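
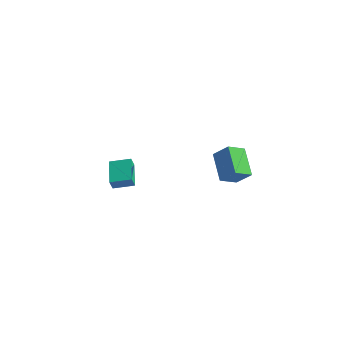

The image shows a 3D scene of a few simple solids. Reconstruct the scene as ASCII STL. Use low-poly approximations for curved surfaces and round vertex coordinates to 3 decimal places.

solid 
facet normal -0.729 -0.136 -0.671
outer loop
vertex 3.667 2.095 1.009
vertex 2.285 2.99 2.328
vertex 3.923 3.24 0.499
endloop
endfacet
facet normal 0.655 -0.425 -0.624
outer loop
vertex 4.935 3.43 1.432
vertex 3.667 2.095 1.009
vertex 3.923 3.24 0.499
endloop
endfacet
facet normal -0.729 -0.137 -0.671
outer loop
vertex 3.923 3.24 0.499
vertex 2.285 2.99 2.328
vertex 2.54 4.136 1.818
endloop
endfacet
facet normal 0.200 0.895 -0.399
outer loop
vertex 2.54 4.136 1.818
vertex 4.935 3.43 1.432
vertex 3.923 3.24 0.499
endloop
endfacet
facet normal -0.199 -0.895 0.399
outer loop
vertex 3.667 2.095 1.009
vertex 3.297 3.18 3.261
vertex 2.285 2.99 2.328
endloop
endfacet
facet normal 0.655 -0.424 -0.625
outer loop
vertex 4.68 2.284 1.942
vertex 3.667 2.095 1.009
vertex 4.935 3.43 1.432
endloop
endfacet
facet normal -0.200 -0.895 0.398
outer loop
vertex 4.68 2.284 1.942
vertex 3.297 3.18 3.261
vertex 3.667 2.095 1.009
endloop
endfacet
facet normal -0.656 0.424 0.625
outer loop
vertex 2.285 2.99 2.328
vertex 3.297 3.18 3.261
vertex 2.54 4.136 1.818
endloop
endfacet
facet normal 0.200 0.895 -0.398
outer loop
vertex 3.553 4.325 2.751
vertex 4.935 3.43 1.432
vertex 2.54 4.136 1.818
endloop
endfacet
facet normal -0.655 0.425 0.625
outer loop
vertex 2.54 4.136 1.818
vertex 3.297 3.18 3.261
vertex 3.553 4.325 2.751
endloop
endfacet
facet normal 0.729 0.136 0.671
outer loop
vertex 3.553 4.325 2.751
vertex 4.68 2.284 1.942
vertex 4.935 3.43 1.432
endloop
endfacet
facet normal 0.729 0.136 0.671
outer loop
vertex 3.297 3.18 3.261
vertex 4.68 2.284 1.942
vertex 3.553 4.325 2.751
endloop
endfacet
facet normal -0.654 0.620 0.433
outer loop
vertex -4.85 1.445 -0.343
vertex -3.831 2.314 -0.05
vertex -4.963 1.815 -1.043
endloop
endfacet
facet normal -0.744 -0.633 -0.215
outer loop
vertex -3.689 0.606 -1.89
vertex -4.85 1.445 -0.343
vertex -4.963 1.815 -1.043
endloop
endfacet
facet normal -0.654 0.620 0.434
outer loop
vertex -4.963 1.815 -1.043
vertex -3.831 2.314 -0.05
vertex -3.945 2.684 -0.75
endloop
endfacet
facet normal -0.143 0.462 -0.875
outer loop
vertex -3.945 2.684 -0.75
vertex -3.689 0.606 -1.89
vertex -4.963 1.815 -1.043
endloop
endfacet
facet normal 0.143 -0.463 0.875
outer loop
vertex -4.85 1.445 -0.343
vertex -2.557 1.105 -0.897
vertex -3.831 2.314 -0.05
endloop
endfacet
facet normal -0.743 -0.634 -0.214
outer loop
vertex -3.575 0.236 -1.19
vertex -4.85 1.445 -0.343
vertex -3.689 0.606 -1.89
endloop
endfacet
facet normal 0.143 -0.462 0.875
outer loop
vertex -3.575 0.236 -1.19
vertex -2.557 1.105 -0.897
vertex -4.85 1.445 -0.343
endloop
endfacet
facet normal 0.743 0.634 0.214
outer loop
vertex -3.831 2.314 -0.05
vertex -2.557 1.105 -0.897
vertex -3.945 2.684 -0.75
endloop
endfacet
facet normal -0.143 0.462 -0.875
outer loop
vertex -2.67 1.475 -1.597
vertex -3.689 0.606 -1.89
vertex -3.945 2.684 -0.75
endloop
endfacet
facet normal 0.743 0.633 0.215
outer loop
vertex -3.945 2.684 -0.75
vertex -2.557 1.105 -0.897
vertex -2.67 1.475 -1.597
endloop
endfacet
facet normal 0.654 -0.620 -0.434
outer loop
vertex -2.67 1.475 -1.597
vertex -3.575 0.236 -1.19
vertex -3.689 0.606 -1.89
endloop
endfacet
facet normal 0.654 -0.620 -0.433
outer loop
vertex -2.557 1.105 -0.897
vertex -3.575 0.236 -1.19
vertex -2.67 1.475 -1.597
endloop
endfacet

endsolid


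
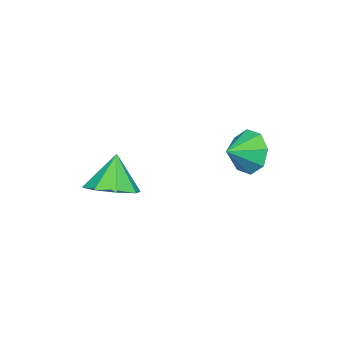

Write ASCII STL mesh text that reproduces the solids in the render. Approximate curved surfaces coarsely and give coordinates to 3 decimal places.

solid 
facet normal -0.801 0.505 -0.321
outer loop
vertex -2.287 0.579 -1.949
vertex -2.783 0.31 -1.135
vertex -2.203 1.074 -1.381
endloop
endfacet
facet normal 0.972 0.087 -0.220
outer loop
vertex -2.287 0.579 -1.949
vertex -2.203 1.074 -1.381
vertex -1.957 -0.21 -0.805
endloop
endfacet
facet normal -0.801 0.505 -0.320
outer loop
vertex -2.203 1.074 -1.381
vertex -2.783 0.31 -1.135
vertex -2.458 1.121 -0.669
endloop
endfacet
facet normal 0.902 0.309 0.303
outer loop
vertex -2.203 1.074 -1.381
vertex -2.458 1.121 -0.669
vertex -1.957 -0.21 -0.805
endloop
endfacet
facet normal -0.802 0.505 -0.320
outer loop
vertex -2.458 1.121 -0.669
vertex -2.783 0.31 -1.135
vertex -2.903 0.693 -0.23
endloop
endfacet
facet normal 0.616 0.153 0.773
outer loop
vertex -2.458 1.121 -0.669
vertex -2.903 0.693 -0.23
vertex -1.957 -0.21 -0.805
endloop
endfacet
facet normal -0.801 0.506 -0.320
outer loop
vertex -2.903 0.693 -0.23
vertex -2.783 0.31 -1.135
vertex -3.278 0.041 -0.321
endloop
endfacet
facet normal 0.280 -0.289 0.915
outer loop
vertex -2.903 0.693 -0.23
vertex -3.278 0.041 -0.321
vertex -1.957 -0.21 -0.805
endloop
endfacet
facet normal -0.801 0.505 -0.320
outer loop
vertex -3.278 0.041 -0.321
vertex -2.783 0.31 -1.135
vertex -3.363 -0.454 -0.889
endloop
endfacet
facet normal 0.093 -0.757 0.646
outer loop
vertex -3.278 0.041 -0.321
vertex -3.363 -0.454 -0.889
vertex -1.957 -0.21 -0.805
endloop
endfacet
facet normal -0.801 0.505 -0.320
outer loop
vertex -3.363 -0.454 -0.889
vertex -2.783 0.31 -1.135
vertex -3.108 -0.501 -1.601
endloop
endfacet
facet normal 0.163 -0.979 0.123
outer loop
vertex -3.363 -0.454 -0.889
vertex -3.108 -0.501 -1.601
vertex -1.957 -0.21 -0.805
endloop
endfacet
facet normal -0.801 0.505 -0.321
outer loop
vertex -3.108 -0.501 -1.601
vertex -2.783 0.31 -1.135
vertex -2.662 -0.073 -2.04
endloop
endfacet
facet normal 0.448 -0.824 -0.347
outer loop
vertex -3.108 -0.501 -1.601
vertex -2.662 -0.073 -2.04
vertex -1.957 -0.21 -0.805
endloop
endfacet
facet normal -0.801 0.505 -0.321
outer loop
vertex -2.662 -0.073 -2.04
vertex -2.783 0.31 -1.135
vertex -2.287 0.579 -1.949
endloop
endfacet
facet normal 0.784 -0.382 -0.490
outer loop
vertex -2.662 -0.073 -2.04
vertex -2.287 0.579 -1.949
vertex -1.957 -0.21 -0.805
endloop
endfacet
facet normal 0.420 0.052 -0.906
outer loop
vertex 0.798 -3.063 -2.016
vertex 0.035 -3.619 -2.402
vertex 0.204 -2.622 -2.266
endloop
endfacet
facet normal 0.204 0.676 0.708
outer loop
vertex 0.798 -3.063 -2.016
vertex 0.204 -2.622 -2.266
vertex -0.615 -3.701 -0.998
endloop
endfacet
facet normal 0.419 0.053 -0.906
outer loop
vertex 0.204 -2.622 -2.266
vertex 0.035 -3.619 -2.402
vertex -0.489 -2.766 -2.595
endloop
endfacet
facet normal -0.380 0.811 0.445
outer loop
vertex 0.204 -2.622 -2.266
vertex -0.489 -2.766 -2.595
vertex -0.615 -3.701 -0.998
endloop
endfacet
facet normal 0.420 0.053 -0.906
outer loop
vertex -0.489 -2.766 -2.595
vertex 0.035 -3.619 -2.402
vertex -0.875 -3.409 -2.812
endloop
endfacet
facet normal -0.868 0.455 0.198
outer loop
vertex -0.489 -2.766 -2.595
vertex -0.875 -3.409 -2.812
vertex -0.615 -3.701 -0.998
endloop
endfacet
facet normal 0.420 0.052 -0.906
outer loop
vertex -0.875 -3.409 -2.812
vertex 0.035 -3.619 -2.402
vertex -0.728 -4.175 -2.788
endloop
endfacet
facet normal -0.977 -0.184 0.110
outer loop
vertex -0.875 -3.409 -2.812
vertex -0.728 -4.175 -2.788
vertex -0.615 -3.701 -0.998
endloop
endfacet
facet normal 0.419 0.054 -0.906
outer loop
vertex -0.728 -4.175 -2.788
vertex 0.035 -3.619 -2.402
vertex -0.133 -4.616 -2.539
endloop
endfacet
facet normal -0.640 -0.732 0.234
outer loop
vertex -0.728 -4.175 -2.788
vertex -0.133 -4.616 -2.539
vertex -0.615 -3.701 -0.998
endloop
endfacet
facet normal 0.420 0.054 -0.906
outer loop
vertex -0.133 -4.616 -2.539
vertex 0.035 -3.619 -2.402
vertex 0.56 -4.472 -2.209
endloop
endfacet
facet normal -0.057 -0.866 0.497
outer loop
vertex -0.133 -4.616 -2.539
vertex 0.56 -4.472 -2.209
vertex -0.615 -3.701 -0.998
endloop
endfacet
facet normal 0.419 0.053 -0.906
outer loop
vertex 0.56 -4.472 -2.209
vertex 0.035 -3.619 -2.402
vertex 0.946 -3.829 -1.993
endloop
endfacet
facet normal 0.432 -0.509 0.744
outer loop
vertex 0.56 -4.472 -2.209
vertex 0.946 -3.829 -1.993
vertex -0.615 -3.701 -0.998
endloop
endfacet
facet normal 0.419 0.054 -0.906
outer loop
vertex 0.946 -3.829 -1.993
vertex 0.035 -3.619 -2.402
vertex 0.798 -3.063 -2.016
endloop
endfacet
facet normal 0.541 0.129 0.831
outer loop
vertex 0.946 -3.829 -1.993
vertex 0.798 -3.063 -2.016
vertex -0.615 -3.701 -0.998
endloop
endfacet

endsolid


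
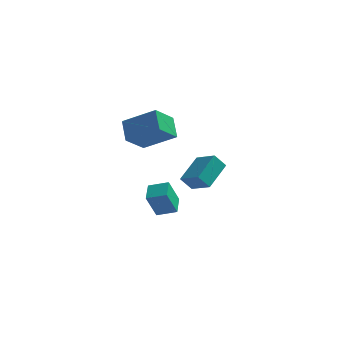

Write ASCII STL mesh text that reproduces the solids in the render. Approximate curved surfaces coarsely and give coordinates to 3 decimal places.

solid 
facet normal -0.583 -0.216 0.783
outer loop
vertex 1.89 0.624 2.038
vertex 0.767 1.35 1.403
vertex 1.318 -1.03 1.156
endloop
endfacet
facet normal 0.758 -0.491 0.429
outer loop
vertex 1.913 -0.81 0.357
vertex 1.89 0.624 2.038
vertex 1.318 -1.03 1.156
endloop
endfacet
facet normal -0.583 -0.216 0.783
outer loop
vertex 1.318 -1.03 1.156
vertex 0.767 1.35 1.403
vertex 0.196 -0.305 0.521
endloop
endfacet
facet normal -0.291 -0.844 -0.449
outer loop
vertex 0.196 -0.305 0.521
vertex 1.913 -0.81 0.357
vertex 1.318 -1.03 1.156
endloop
endfacet
facet normal 0.292 0.844 0.450
outer loop
vertex 1.89 0.624 2.038
vertex 1.362 1.57 0.604
vertex 0.767 1.35 1.403
endloop
endfacet
facet normal 0.759 -0.490 0.429
outer loop
vertex 2.484 0.845 1.239
vertex 1.89 0.624 2.038
vertex 1.913 -0.81 0.357
endloop
endfacet
facet normal 0.291 0.844 0.450
outer loop
vertex 2.484 0.845 1.239
vertex 1.362 1.57 0.604
vertex 1.89 0.624 2.038
endloop
endfacet
facet normal -0.758 0.491 -0.430
outer loop
vertex 0.767 1.35 1.403
vertex 1.362 1.57 0.604
vertex 0.196 -0.305 0.521
endloop
endfacet
facet normal -0.291 -0.844 -0.450
outer loop
vertex 0.79 -0.084 -0.278
vertex 1.913 -0.81 0.357
vertex 0.196 -0.305 0.521
endloop
endfacet
facet normal -0.759 0.491 -0.428
outer loop
vertex 0.196 -0.305 0.521
vertex 1.362 1.57 0.604
vertex 0.79 -0.084 -0.278
endloop
endfacet
facet normal 0.583 0.216 -0.783
outer loop
vertex 0.79 -0.084 -0.278
vertex 2.484 0.845 1.239
vertex 1.913 -0.81 0.357
endloop
endfacet
facet normal 0.583 0.216 -0.783
outer loop
vertex 1.362 1.57 0.604
vertex 2.484 0.845 1.239
vertex 0.79 -0.084 -0.278
endloop
endfacet
facet normal -0.864 0.057 -0.499
outer loop
vertex -3.264 0.863 4.026
vertex -2.561 2.061 2.945
vertex -2.812 -0.218 3.121
endloop
endfacet
facet normal -0.399 -0.681 0.614
outer loop
vertex -0.919 -0.341 4.215
vertex -3.264 0.863 4.026
vertex -2.812 -0.218 3.121
endloop
endfacet
facet normal -0.864 0.057 -0.499
outer loop
vertex -2.812 -0.218 3.121
vertex -2.561 2.061 2.945
vertex -2.109 0.98 2.04
endloop
endfacet
facet normal 0.306 -0.730 -0.611
outer loop
vertex -2.109 0.98 2.04
vertex -0.919 -0.341 4.215
vertex -2.812 -0.218 3.121
endloop
endfacet
facet normal -0.306 0.730 0.611
outer loop
vertex -3.264 0.863 4.026
vertex -0.668 1.938 4.039
vertex -2.561 2.061 2.945
endloop
endfacet
facet normal -0.399 -0.681 0.614
outer loop
vertex -1.371 0.74 5.12
vertex -3.264 0.863 4.026
vertex -0.919 -0.341 4.215
endloop
endfacet
facet normal -0.306 0.730 0.611
outer loop
vertex -1.371 0.74 5.12
vertex -0.668 1.938 4.039
vertex -3.264 0.863 4.026
endloop
endfacet
facet normal 0.399 0.681 -0.614
outer loop
vertex -2.561 2.061 2.945
vertex -0.668 1.938 4.039
vertex -2.109 0.98 2.04
endloop
endfacet
facet normal 0.306 -0.730 -0.611
outer loop
vertex -0.216 0.857 3.134
vertex -0.919 -0.341 4.215
vertex -2.109 0.98 2.04
endloop
endfacet
facet normal 0.399 0.681 -0.614
outer loop
vertex -2.109 0.98 2.04
vertex -0.668 1.938 4.039
vertex -0.216 0.857 3.134
endloop
endfacet
facet normal 0.864 -0.057 0.499
outer loop
vertex -0.216 0.857 3.134
vertex -1.371 0.74 5.12
vertex -0.919 -0.341 4.215
endloop
endfacet
facet normal 0.864 -0.057 0.499
outer loop
vertex -0.668 1.938 4.039
vertex -1.371 0.74 5.12
vertex -0.216 0.857 3.134
endloop
endfacet
facet normal -0.952 -0.032 -0.306
outer loop
vertex -2.246 2.046 -2.482
vertex -2.401 3.287 -2.128
vertex -1.759 2.554 -4.051
endloop
endfacet
facet normal 0.119 -0.955 -0.272
outer loop
vertex -0.579 2.593 -3.672
vertex -2.246 2.046 -2.482
vertex -1.759 2.554 -4.051
endloop
endfacet
facet normal -0.952 -0.031 -0.306
outer loop
vertex -1.759 2.554 -4.051
vertex -2.401 3.287 -2.128
vertex -1.913 3.795 -3.697
endloop
endfacet
facet normal 0.283 0.295 -0.912
outer loop
vertex -1.913 3.795 -3.697
vertex -0.579 2.593 -3.672
vertex -1.759 2.554 -4.051
endloop
endfacet
facet normal -0.283 -0.296 0.912
outer loop
vertex -2.246 2.046 -2.482
vertex -1.221 3.326 -1.749
vertex -2.401 3.287 -2.128
endloop
endfacet
facet normal 0.119 -0.955 -0.272
outer loop
vertex -1.067 2.085 -2.103
vertex -2.246 2.046 -2.482
vertex -0.579 2.593 -3.672
endloop
endfacet
facet normal -0.284 -0.295 0.912
outer loop
vertex -1.067 2.085 -2.103
vertex -1.221 3.326 -1.749
vertex -2.246 2.046 -2.482
endloop
endfacet
facet normal -0.119 0.955 0.272
outer loop
vertex -2.401 3.287 -2.128
vertex -1.221 3.326 -1.749
vertex -1.913 3.795 -3.697
endloop
endfacet
facet normal 0.283 0.296 -0.912
outer loop
vertex -0.734 3.834 -3.318
vertex -0.579 2.593 -3.672
vertex -1.913 3.795 -3.697
endloop
endfacet
facet normal -0.119 0.955 0.272
outer loop
vertex -1.913 3.795 -3.697
vertex -1.221 3.326 -1.749
vertex -0.734 3.834 -3.318
endloop
endfacet
facet normal 0.951 0.032 0.306
outer loop
vertex -0.734 3.834 -3.318
vertex -1.067 2.085 -2.103
vertex -0.579 2.593 -3.672
endloop
endfacet
facet normal 0.952 0.031 0.305
outer loop
vertex -1.221 3.326 -1.749
vertex -1.067 2.085 -2.103
vertex -0.734 3.834 -3.318
endloop
endfacet

endsolid


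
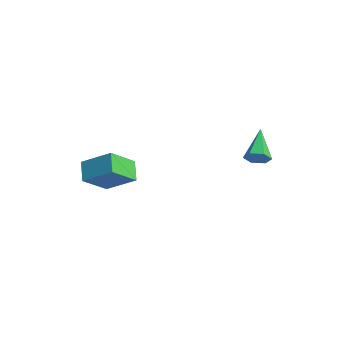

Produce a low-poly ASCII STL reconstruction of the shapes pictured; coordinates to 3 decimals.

solid 
facet normal -0.632 -0.543 -0.553
outer loop
vertex -2.998 -4.055 0.676
vertex -3.072 -2.586 -0.68
vertex -2.007 -4.577 0.056
endloop
endfacet
facet normal 0.037 -0.734 0.678
outer loop
vertex -0.768 -3.514 1.14
vertex -2.998 -4.055 0.676
vertex -2.007 -4.577 0.056
endloop
endfacet
facet normal -0.632 -0.543 -0.553
outer loop
vertex -2.007 -4.577 0.056
vertex -3.072 -2.586 -0.68
vertex -2.082 -3.108 -1.3
endloop
endfacet
facet normal 0.774 -0.408 -0.485
outer loop
vertex -2.082 -3.108 -1.3
vertex -0.768 -3.514 1.14
vertex -2.007 -4.577 0.056
endloop
endfacet
facet normal -0.774 0.408 0.484
outer loop
vertex -2.998 -4.055 0.676
vertex -1.833 -1.523 0.404
vertex -3.072 -2.586 -0.68
endloop
endfacet
facet normal 0.037 -0.734 0.678
outer loop
vertex -1.758 -2.992 1.76
vertex -2.998 -4.055 0.676
vertex -0.768 -3.514 1.14
endloop
endfacet
facet normal -0.774 0.408 0.485
outer loop
vertex -1.758 -2.992 1.76
vertex -1.833 -1.523 0.404
vertex -2.998 -4.055 0.676
endloop
endfacet
facet normal -0.037 0.734 -0.678
outer loop
vertex -3.072 -2.586 -0.68
vertex -1.833 -1.523 0.404
vertex -2.082 -3.108 -1.3
endloop
endfacet
facet normal 0.774 -0.408 -0.485
outer loop
vertex -0.842 -2.045 -0.216
vertex -0.768 -3.514 1.14
vertex -2.082 -3.108 -1.3
endloop
endfacet
facet normal -0.037 0.734 -0.678
outer loop
vertex -2.082 -3.108 -1.3
vertex -1.833 -1.523 0.404
vertex -0.842 -2.045 -0.216
endloop
endfacet
facet normal 0.632 0.542 0.553
outer loop
vertex -0.842 -2.045 -0.216
vertex -1.758 -2.992 1.76
vertex -0.768 -3.514 1.14
endloop
endfacet
facet normal 0.632 0.543 0.553
outer loop
vertex -1.833 -1.523 0.404
vertex -1.758 -2.992 1.76
vertex -0.842 -2.045 -0.216
endloop
endfacet
facet normal 0.691 -0.574 -0.439
outer loop
vertex 3.376 2.945 2.511
vertex 2.935 2.865 1.922
vertex 3.418 3.425 1.95
endloop
endfacet
facet normal 0.480 0.649 0.591
outer loop
vertex 3.376 2.945 2.511
vertex 3.418 3.425 1.95
vertex 1.525 4.035 2.818
endloop
endfacet
facet normal 0.691 -0.574 -0.440
outer loop
vertex 3.418 3.425 1.95
vertex 2.935 2.865 1.922
vertex 2.977 3.346 1.361
endloop
endfacet
facet normal 0.184 0.947 -0.265
outer loop
vertex 3.418 3.425 1.95
vertex 2.977 3.346 1.361
vertex 1.525 4.035 2.818
endloop
endfacet
facet normal 0.692 -0.573 -0.439
outer loop
vertex 2.977 3.346 1.361
vertex 2.935 2.865 1.922
vertex 2.495 2.785 1.333
endloop
endfacet
facet normal -0.504 0.470 -0.725
outer loop
vertex 2.977 3.346 1.361
vertex 2.495 2.785 1.333
vertex 1.525 4.035 2.818
endloop
endfacet
facet normal 0.692 -0.573 -0.439
outer loop
vertex 2.495 2.785 1.333
vertex 2.935 2.865 1.922
vertex 2.453 2.305 1.894
endloop
endfacet
facet normal -0.894 -0.305 -0.328
outer loop
vertex 2.495 2.785 1.333
vertex 2.453 2.305 1.894
vertex 1.525 4.035 2.818
endloop
endfacet
facet normal 0.691 -0.573 -0.440
outer loop
vertex 2.453 2.305 1.894
vertex 2.935 2.865 1.922
vertex 2.893 2.384 2.483
endloop
endfacet
facet normal -0.598 -0.603 0.528
outer loop
vertex 2.453 2.305 1.894
vertex 2.893 2.384 2.483
vertex 1.525 4.035 2.818
endloop
endfacet
facet normal 0.691 -0.573 -0.440
outer loop
vertex 2.893 2.384 2.483
vertex 2.935 2.865 1.922
vertex 3.376 2.945 2.511
endloop
endfacet
facet normal 0.089 -0.126 0.988
outer loop
vertex 2.893 2.384 2.483
vertex 3.376 2.945 2.511
vertex 1.525 4.035 2.818
endloop
endfacet

endsolid


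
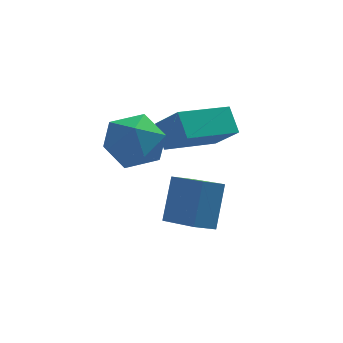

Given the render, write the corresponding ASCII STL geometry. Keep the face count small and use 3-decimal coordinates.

solid 
facet normal -0.891 -0.403 0.208
outer loop
vertex -1.853 -1.536 0.281
vertex -2.042 -0.704 1.082
vertex -2.502 -0.654 -0.788
endloop
endfacet
facet normal 0.161 -0.711 -0.684
outer loop
vertex -0.558 0.224 -1.242
vertex -1.853 -1.536 0.281
vertex -2.502 -0.654 -0.788
endloop
endfacet
facet normal -0.891 -0.402 0.209
outer loop
vertex -2.502 -0.654 -0.788
vertex -2.042 -0.704 1.082
vertex -2.69 0.178 0.013
endloop
endfacet
facet normal -0.424 0.577 -0.699
outer loop
vertex -2.69 0.178 0.013
vertex -0.558 0.224 -1.242
vertex -2.502 -0.654 -0.788
endloop
endfacet
facet normal 0.424 -0.576 0.699
outer loop
vertex -1.853 -1.536 0.281
vertex -0.098 0.174 0.628
vertex -2.042 -0.704 1.082
endloop
endfacet
facet normal 0.161 -0.711 -0.684
outer loop
vertex 0.09 -0.658 -0.173
vertex -1.853 -1.536 0.281
vertex -0.558 0.224 -1.242
endloop
endfacet
facet normal 0.424 -0.577 0.698
outer loop
vertex 0.09 -0.658 -0.173
vertex -0.098 0.174 0.628
vertex -1.853 -1.536 0.281
endloop
endfacet
facet normal -0.161 0.711 0.684
outer loop
vertex -2.042 -0.704 1.082
vertex -0.098 0.174 0.628
vertex -2.69 0.178 0.013
endloop
endfacet
facet normal -0.424 0.576 -0.699
outer loop
vertex -0.747 1.056 -0.441
vertex -0.558 0.224 -1.242
vertex -2.69 0.178 0.013
endloop
endfacet
facet normal -0.161 0.711 0.685
outer loop
vertex -2.69 0.178 0.013
vertex -0.098 0.174 0.628
vertex -0.747 1.056 -0.441
endloop
endfacet
facet normal 0.891 0.403 -0.208
outer loop
vertex -0.747 1.056 -0.441
vertex 0.09 -0.658 -0.173
vertex -0.558 0.224 -1.242
endloop
endfacet
facet normal 0.891 0.403 -0.209
outer loop
vertex -0.098 0.174 0.628
vertex 0.09 -0.658 -0.173
vertex -0.747 1.056 -0.441
endloop
endfacet
facet normal -0.891 -0.214 0.399
outer loop
vertex -1.679 -3.65 -0.469
vertex -2.456 -1.953 -1.293
vertex -2.131 -4.592 -1.984
endloop
endfacet
facet normal 0.381 -0.832 0.404
outer loop
vertex -1.364 -4.407 -2.327
vertex -1.679 -3.65 -0.469
vertex -2.131 -4.592 -1.984
endloop
endfacet
facet normal -0.891 -0.214 0.399
outer loop
vertex -2.131 -4.592 -1.984
vertex -2.456 -1.953 -1.293
vertex -2.908 -2.895 -2.807
endloop
endfacet
facet normal -0.245 -0.512 -0.824
outer loop
vertex -2.908 -2.895 -2.807
vertex -1.364 -4.407 -2.327
vertex -2.131 -4.592 -1.984
endloop
endfacet
facet normal 0.245 0.512 0.823
outer loop
vertex -1.679 -3.65 -0.469
vertex -1.689 -1.768 -1.636
vertex -2.456 -1.953 -1.293
endloop
endfacet
facet normal 0.382 -0.832 0.404
outer loop
vertex -0.912 -3.465 -0.813
vertex -1.679 -3.65 -0.469
vertex -1.364 -4.407 -2.327
endloop
endfacet
facet normal 0.246 0.512 0.823
outer loop
vertex -0.912 -3.465 -0.813
vertex -1.689 -1.768 -1.636
vertex -1.679 -3.65 -0.469
endloop
endfacet
facet normal -0.381 0.832 -0.404
outer loop
vertex -2.456 -1.953 -1.293
vertex -1.689 -1.768 -1.636
vertex -2.908 -2.895 -2.807
endloop
endfacet
facet normal -0.246 -0.512 -0.823
outer loop
vertex -2.141 -2.71 -3.151
vertex -1.364 -4.407 -2.327
vertex -2.908 -2.895 -2.807
endloop
endfacet
facet normal -0.382 0.832 -0.403
outer loop
vertex -2.908 -2.895 -2.807
vertex -1.689 -1.768 -1.636
vertex -2.141 -2.71 -3.151
endloop
endfacet
facet normal 0.891 0.214 -0.399
outer loop
vertex -2.141 -2.71 -3.151
vertex -0.912 -3.465 -0.813
vertex -1.364 -4.407 -2.327
endloop
endfacet
facet normal 0.891 0.214 -0.399
outer loop
vertex -1.689 -1.768 -1.636
vertex -0.912 -3.465 -0.813
vertex -2.141 -2.71 -3.151
endloop
endfacet
facet normal -0.706 0.694 0.143
outer loop
vertex -4.628 -0.986 -0.195
vertex -4.412 -1.015 1.016
vertex -3.789 -0.234 0.298
endloop
endfacet
facet normal -0.399 0.771 -0.496
outer loop
vertex -4.628 -0.986 -0.195
vertex -3.789 -0.234 0.298
vertex -3.556 -0.8 -0.769
endloop
endfacet
facet normal -0.487 0.162 -0.858
outer loop
vertex -4.628 -0.986 -0.195
vertex -3.556 -0.8 -0.769
vertex -4.035 -1.932 -0.71
endloop
endfacet
facet normal -0.848 -0.291 -0.442
outer loop
vertex -4.628 -0.986 -0.195
vertex -4.035 -1.932 -0.71
vertex -4.564 -2.065 0.392
endloop
endfacet
facet normal -0.984 0.038 0.176
outer loop
vertex -4.628 -0.986 -0.195
vertex -4.564 -2.065 0.392
vertex -4.412 -1.015 1.016
endloop
endfacet
facet normal 0.301 0.868 -0.395
outer loop
vertex -3.556 -0.8 -0.769
vertex -3.789 -0.234 0.298
vertex -2.676 -0.715 0.088
endloop
endfacet
facet normal -0.195 0.744 0.640
outer loop
vertex -3.789 -0.234 0.298
vertex -4.412 -1.015 1.016
vertex -3.205 -0.848 1.19
endloop
endfacet
facet normal -0.645 -0.319 0.694
outer loop
vertex -4.412 -1.015 1.016
vertex -4.564 -2.065 0.392
vertex -3.684 -1.98 1.249
endloop
endfacet
facet normal -0.426 -0.851 -0.307
outer loop
vertex -4.564 -2.065 0.392
vertex -4.035 -1.932 -0.71
vertex -3.451 -2.546 0.182
endloop
endfacet
facet normal 0.158 -0.118 -0.980
outer loop
vertex -4.035 -1.932 -0.71
vertex -3.556 -0.8 -0.769
vertex -2.828 -1.765 -0.536
endloop
endfacet
facet normal 0.848 0.291 0.442
outer loop
vertex -2.612 -1.794 0.675
vertex -2.676 -0.715 0.088
vertex -3.205 -0.848 1.19
endloop
endfacet
facet normal 0.487 -0.162 0.858
outer loop
vertex -2.612 -1.794 0.675
vertex -3.205 -0.848 1.19
vertex -3.684 -1.98 1.249
endloop
endfacet
facet normal 0.399 -0.771 0.496
outer loop
vertex -2.612 -1.794 0.675
vertex -3.684 -1.98 1.249
vertex -3.451 -2.546 0.182
endloop
endfacet
facet normal 0.706 -0.694 -0.143
outer loop
vertex -2.612 -1.794 0.675
vertex -3.451 -2.546 0.182
vertex -2.828 -1.765 -0.536
endloop
endfacet
facet normal 0.984 -0.038 -0.176
outer loop
vertex -2.612 -1.794 0.675
vertex -2.828 -1.765 -0.536
vertex -2.676 -0.715 0.088
endloop
endfacet
facet normal 0.426 0.851 0.307
outer loop
vertex -3.205 -0.848 1.19
vertex -2.676 -0.715 0.088
vertex -3.789 -0.234 0.298
endloop
endfacet
facet normal -0.158 0.118 0.980
outer loop
vertex -3.684 -1.98 1.249
vertex -3.205 -0.848 1.19
vertex -4.412 -1.015 1.016
endloop
endfacet
facet normal -0.301 -0.868 0.395
outer loop
vertex -3.451 -2.546 0.182
vertex -3.684 -1.98 1.249
vertex -4.564 -2.065 0.392
endloop
endfacet
facet normal 0.195 -0.744 -0.640
outer loop
vertex -2.828 -1.765 -0.536
vertex -3.451 -2.546 0.182
vertex -4.035 -1.932 -0.71
endloop
endfacet
facet normal 0.645 0.319 -0.694
outer loop
vertex -2.676 -0.715 0.088
vertex -2.828 -1.765 -0.536
vertex -3.556 -0.8 -0.769
endloop
endfacet

endsolid


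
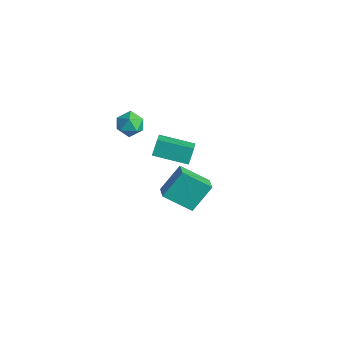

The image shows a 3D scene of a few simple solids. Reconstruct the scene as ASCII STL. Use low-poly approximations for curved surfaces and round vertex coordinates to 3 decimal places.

solid 
facet normal -0.339 -0.173 0.925
outer loop
vertex -3.358 1.3 4.094
vertex -3.493 0.411 3.878
vertex -2.681 0.684 4.227
endloop
endfacet
facet normal 0.140 0.354 0.925
outer loop
vertex -3.358 1.3 4.094
vertex -2.681 0.684 4.227
vertex -2.486 1.519 3.878
endloop
endfacet
facet normal -0.097 0.867 0.489
outer loop
vertex -3.358 1.3 4.094
vertex -2.486 1.519 3.878
vertex -3.177 1.761 3.312
endloop
endfacet
facet normal -0.722 0.656 0.219
outer loop
vertex -3.358 1.3 4.094
vertex -3.177 1.761 3.312
vertex -3.799 1.076 3.312
endloop
endfacet
facet normal -0.873 0.014 0.488
outer loop
vertex -3.358 1.3 4.094
vertex -3.799 1.076 3.312
vertex -3.493 0.411 3.878
endloop
endfacet
facet normal 0.749 0.099 0.655
outer loop
vertex -2.486 1.519 3.878
vertex -2.681 0.684 4.227
vertex -2.081 0.764 3.528
endloop
endfacet
facet normal -0.027 -0.755 0.655
outer loop
vertex -2.681 0.684 4.227
vertex -3.493 0.411 3.878
vertex -2.703 0.079 3.528
endloop
endfacet
facet normal -0.890 -0.453 -0.052
outer loop
vertex -3.493 0.411 3.878
vertex -3.799 1.076 3.312
vertex -3.394 0.321 2.962
endloop
endfacet
facet normal -0.646 0.587 -0.488
outer loop
vertex -3.799 1.076 3.312
vertex -3.177 1.761 3.312
vertex -3.199 1.156 2.613
endloop
endfacet
facet normal 0.367 0.929 -0.052
outer loop
vertex -3.177 1.761 3.312
vertex -2.486 1.519 3.878
vertex -2.387 1.429 2.962
endloop
endfacet
facet normal 0.722 -0.656 -0.219
outer loop
vertex -2.522 0.54 2.746
vertex -2.081 0.764 3.528
vertex -2.703 0.079 3.528
endloop
endfacet
facet normal 0.097 -0.867 -0.489
outer loop
vertex -2.522 0.54 2.746
vertex -2.703 0.079 3.528
vertex -3.394 0.321 2.962
endloop
endfacet
facet normal -0.140 -0.354 -0.925
outer loop
vertex -2.522 0.54 2.746
vertex -3.394 0.321 2.962
vertex -3.199 1.156 2.613
endloop
endfacet
facet normal 0.339 0.173 -0.925
outer loop
vertex -2.522 0.54 2.746
vertex -3.199 1.156 2.613
vertex -2.387 1.429 2.962
endloop
endfacet
facet normal 0.873 -0.014 -0.488
outer loop
vertex -2.522 0.54 2.746
vertex -2.387 1.429 2.962
vertex -2.081 0.764 3.528
endloop
endfacet
facet normal 0.646 -0.587 0.488
outer loop
vertex -2.703 0.079 3.528
vertex -2.081 0.764 3.528
vertex -2.681 0.684 4.227
endloop
endfacet
facet normal -0.367 -0.929 0.052
outer loop
vertex -3.394 0.321 2.962
vertex -2.703 0.079 3.528
vertex -3.493 0.411 3.878
endloop
endfacet
facet normal -0.749 -0.099 -0.655
outer loop
vertex -3.199 1.156 2.613
vertex -3.394 0.321 2.962
vertex -3.799 1.076 3.312
endloop
endfacet
facet normal 0.027 0.755 -0.655
outer loop
vertex -2.387 1.429 2.962
vertex -3.199 1.156 2.613
vertex -3.177 1.761 3.312
endloop
endfacet
facet normal 0.890 0.453 0.052
outer loop
vertex -2.081 0.764 3.528
vertex -2.387 1.429 2.962
vertex -2.486 1.519 3.878
endloop
endfacet
facet normal -0.594 -0.573 0.565
outer loop
vertex -1.548 3.622 -1.962
vertex -2.448 4.142 -2.38
vertex -1.648 2.225 -3.486
endloop
endfacet
facet normal 0.803 -0.464 0.373
outer loop
vertex -0.372 3.458 -4.7
vertex -1.548 3.622 -1.962
vertex -1.648 2.225 -3.486
endloop
endfacet
facet normal -0.594 -0.573 0.565
outer loop
vertex -1.648 2.225 -3.486
vertex -2.448 4.142 -2.38
vertex -2.548 2.745 -3.904
endloop
endfacet
facet normal -0.048 -0.675 -0.736
outer loop
vertex -2.548 2.745 -3.904
vertex -0.372 3.458 -4.7
vertex -1.648 2.225 -3.486
endloop
endfacet
facet normal 0.048 0.675 0.736
outer loop
vertex -1.548 3.622 -1.962
vertex -1.172 5.375 -3.594
vertex -2.448 4.142 -2.38
endloop
endfacet
facet normal 0.803 -0.464 0.373
outer loop
vertex -0.272 4.855 -3.176
vertex -1.548 3.622 -1.962
vertex -0.372 3.458 -4.7
endloop
endfacet
facet normal 0.048 0.675 0.736
outer loop
vertex -0.272 4.855 -3.176
vertex -1.172 5.375 -3.594
vertex -1.548 3.622 -1.962
endloop
endfacet
facet normal -0.803 0.464 -0.373
outer loop
vertex -2.448 4.142 -2.38
vertex -1.172 5.375 -3.594
vertex -2.548 2.745 -3.904
endloop
endfacet
facet normal -0.048 -0.675 -0.736
outer loop
vertex -1.272 3.978 -5.118
vertex -0.372 3.458 -4.7
vertex -2.548 2.745 -3.904
endloop
endfacet
facet normal -0.803 0.464 -0.373
outer loop
vertex -2.548 2.745 -3.904
vertex -1.172 5.375 -3.594
vertex -1.272 3.978 -5.118
endloop
endfacet
facet normal 0.594 0.573 -0.565
outer loop
vertex -1.272 3.978 -5.118
vertex -0.272 4.855 -3.176
vertex -0.372 3.458 -4.7
endloop
endfacet
facet normal 0.594 0.573 -0.565
outer loop
vertex -1.172 5.375 -3.594
vertex -0.272 4.855 -3.176
vertex -1.272 3.978 -5.118
endloop
endfacet
facet normal -0.630 0.581 -0.516
outer loop
vertex -0.786 1.354 3.868
vertex 0.789 2.696 3.456
vertex -0.554 0.805 2.967
endloop
endfacet
facet normal -0.747 -0.636 0.195
outer loop
vertex 0.271 0.044 3.644
vertex -0.786 1.354 3.868
vertex -0.554 0.805 2.967
endloop
endfacet
facet normal -0.629 0.580 -0.517
outer loop
vertex -0.554 0.805 2.967
vertex 0.789 2.696 3.456
vertex 1.022 2.146 2.555
endloop
endfacet
facet normal 0.215 -0.509 -0.834
outer loop
vertex 1.022 2.146 2.555
vertex 0.271 0.044 3.644
vertex -0.554 0.805 2.967
endloop
endfacet
facet normal -0.215 0.508 0.834
outer loop
vertex -0.786 1.354 3.868
vertex 1.614 1.935 4.133
vertex 0.789 2.696 3.456
endloop
endfacet
facet normal -0.747 -0.636 0.195
outer loop
vertex 0.038 0.594 4.545
vertex -0.786 1.354 3.868
vertex 0.271 0.044 3.644
endloop
endfacet
facet normal -0.215 0.509 0.833
outer loop
vertex 0.038 0.594 4.545
vertex 1.614 1.935 4.133
vertex -0.786 1.354 3.868
endloop
endfacet
facet normal 0.747 0.636 -0.195
outer loop
vertex 0.789 2.696 3.456
vertex 1.614 1.935 4.133
vertex 1.022 2.146 2.555
endloop
endfacet
facet normal 0.216 -0.509 -0.833
outer loop
vertex 1.846 1.386 3.232
vertex 0.271 0.044 3.644
vertex 1.022 2.146 2.555
endloop
endfacet
facet normal 0.747 0.636 -0.195
outer loop
vertex 1.022 2.146 2.555
vertex 1.614 1.935 4.133
vertex 1.846 1.386 3.232
endloop
endfacet
facet normal 0.630 -0.580 0.517
outer loop
vertex 1.846 1.386 3.232
vertex 0.038 0.594 4.545
vertex 0.271 0.044 3.644
endloop
endfacet
facet normal 0.629 -0.581 0.516
outer loop
vertex 1.614 1.935 4.133
vertex 0.038 0.594 4.545
vertex 1.846 1.386 3.232
endloop
endfacet

endsolid


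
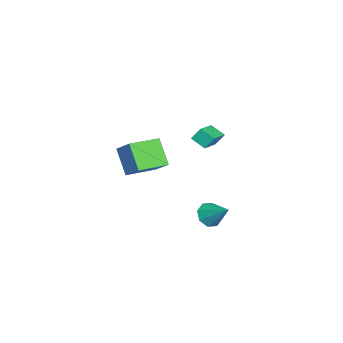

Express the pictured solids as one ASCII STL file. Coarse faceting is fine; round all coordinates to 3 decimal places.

solid 
facet normal -0.897 0.268 -0.351
outer loop
vertex -4.599 -0.361 0.785
vertex -4.125 0.505 0.235
vertex -4.463 -0.933 0.001
endloop
endfacet
facet normal -0.419 -0.766 0.486
outer loop
vertex -2.615 -1.485 0.725
vertex -4.599 -0.361 0.785
vertex -4.463 -0.933 0.001
endloop
endfacet
facet normal -0.897 0.268 -0.352
outer loop
vertex -4.463 -0.933 0.001
vertex -4.125 0.505 0.235
vertex -3.989 -0.068 -0.549
endloop
endfacet
facet normal 0.139 -0.584 -0.800
outer loop
vertex -3.989 -0.068 -0.549
vertex -2.615 -1.485 0.725
vertex -4.463 -0.933 0.001
endloop
endfacet
facet normal -0.139 0.584 0.800
outer loop
vertex -4.599 -0.361 0.785
vertex -2.277 -0.047 0.959
vertex -4.125 0.505 0.235
endloop
endfacet
facet normal -0.419 -0.766 0.487
outer loop
vertex -2.751 -0.912 1.509
vertex -4.599 -0.361 0.785
vertex -2.615 -1.485 0.725
endloop
endfacet
facet normal -0.139 0.584 0.799
outer loop
vertex -2.751 -0.912 1.509
vertex -2.277 -0.047 0.959
vertex -4.599 -0.361 0.785
endloop
endfacet
facet normal 0.420 0.766 -0.487
outer loop
vertex -4.125 0.505 0.235
vertex -2.277 -0.047 0.959
vertex -3.989 -0.068 -0.549
endloop
endfacet
facet normal 0.139 -0.584 -0.800
outer loop
vertex -2.141 -0.619 0.175
vertex -2.615 -1.485 0.725
vertex -3.989 -0.068 -0.549
endloop
endfacet
facet normal 0.419 0.767 -0.487
outer loop
vertex -3.989 -0.068 -0.549
vertex -2.277 -0.047 0.959
vertex -2.141 -0.619 0.175
endloop
endfacet
facet normal 0.897 -0.268 0.351
outer loop
vertex -2.141 -0.619 0.175
vertex -2.751 -0.912 1.509
vertex -2.615 -1.485 0.725
endloop
endfacet
facet normal 0.897 -0.268 0.351
outer loop
vertex -2.277 -0.047 0.959
vertex -2.751 -0.912 1.509
vertex -2.141 -0.619 0.175
endloop
endfacet
facet normal -0.594 -0.501 -0.629
outer loop
vertex 3.292 -5.417 3.201
vertex 2.122 -3.805 3.022
vertex 4.38 -4.796 1.68
endloop
endfacet
facet normal 0.585 -0.806 0.089
outer loop
vertex 5.378 -3.955 2.738
vertex 3.292 -5.417 3.201
vertex 4.38 -4.796 1.68
endloop
endfacet
facet normal -0.594 -0.501 -0.630
outer loop
vertex 4.38 -4.796 1.68
vertex 2.122 -3.805 3.022
vertex 3.21 -3.184 1.502
endloop
endfacet
facet normal 0.552 0.316 -0.772
outer loop
vertex 3.21 -3.184 1.502
vertex 5.378 -3.955 2.738
vertex 4.38 -4.796 1.68
endloop
endfacet
facet normal -0.552 -0.315 0.772
outer loop
vertex 3.292 -5.417 3.201
vertex 3.12 -2.964 4.08
vertex 2.122 -3.805 3.022
endloop
endfacet
facet normal 0.585 -0.806 0.089
outer loop
vertex 4.29 -4.576 4.258
vertex 3.292 -5.417 3.201
vertex 5.378 -3.955 2.738
endloop
endfacet
facet normal -0.552 -0.315 0.772
outer loop
vertex 4.29 -4.576 4.258
vertex 3.12 -2.964 4.08
vertex 3.292 -5.417 3.201
endloop
endfacet
facet normal -0.585 0.806 -0.089
outer loop
vertex 2.122 -3.805 3.022
vertex 3.12 -2.964 4.08
vertex 3.21 -3.184 1.502
endloop
endfacet
facet normal 0.552 0.315 -0.772
outer loop
vertex 4.208 -2.343 2.559
vertex 5.378 -3.955 2.738
vertex 3.21 -3.184 1.502
endloop
endfacet
facet normal -0.585 0.806 -0.089
outer loop
vertex 3.21 -3.184 1.502
vertex 3.12 -2.964 4.08
vertex 4.208 -2.343 2.559
endloop
endfacet
facet normal 0.594 0.501 0.630
outer loop
vertex 4.208 -2.343 2.559
vertex 4.29 -4.576 4.258
vertex 5.378 -3.955 2.738
endloop
endfacet
facet normal 0.594 0.501 0.629
outer loop
vertex 3.12 -2.964 4.08
vertex 4.29 -4.576 4.258
vertex 4.208 -2.343 2.559
endloop
endfacet
facet normal -0.523 -0.601 -0.604
outer loop
vertex 2.069 -0.694 -3.532
vertex 1.35 -0.104 -3.497
vertex 2.095 -0.201 -4.045
endloop
endfacet
facet normal 0.991 -0.117 -0.063
outer loop
vertex 2.069 -0.694 -3.532
vertex 2.095 -0.201 -4.045
vertex 2.35 1.044 -2.343
endloop
endfacet
facet normal -0.523 -0.602 -0.604
outer loop
vertex 2.095 -0.201 -4.045
vertex 1.35 -0.104 -3.497
vertex 1.685 0.348 -4.237
endloop
endfacet
facet normal 0.787 0.435 -0.436
outer loop
vertex 2.095 -0.201 -4.045
vertex 1.685 0.348 -4.237
vertex 2.35 1.044 -2.343
endloop
endfacet
facet normal -0.523 -0.601 -0.604
outer loop
vertex 1.685 0.348 -4.237
vertex 1.35 -0.104 -3.497
vertex 1.079 0.632 -3.995
endloop
endfacet
facet normal 0.248 0.878 -0.410
outer loop
vertex 1.685 0.348 -4.237
vertex 1.079 0.632 -3.995
vertex 2.35 1.044 -2.343
endloop
endfacet
facet normal -0.523 -0.601 -0.604
outer loop
vertex 1.079 0.632 -3.995
vertex 1.35 -0.104 -3.497
vertex 0.632 0.485 -3.461
endloop
endfacet
facet normal -0.310 0.951 0.002
outer loop
vertex 1.079 0.632 -3.995
vertex 0.632 0.485 -3.461
vertex 2.35 1.044 -2.343
endloop
endfacet
facet normal -0.524 -0.601 -0.603
outer loop
vertex 0.632 0.485 -3.461
vertex 1.35 -0.104 -3.497
vertex 0.606 -0.007 -2.948
endloop
endfacet
facet normal -0.562 0.611 0.558
outer loop
vertex 0.632 0.485 -3.461
vertex 0.606 -0.007 -2.948
vertex 2.35 1.044 -2.343
endloop
endfacet
facet normal -0.524 -0.601 -0.604
outer loop
vertex 0.606 -0.007 -2.948
vertex 1.35 -0.104 -3.497
vertex 1.016 -0.557 -2.756
endloop
endfacet
facet normal -0.358 0.058 0.932
outer loop
vertex 0.606 -0.007 -2.948
vertex 1.016 -0.557 -2.756
vertex 2.35 1.044 -2.343
endloop
endfacet
facet normal -0.523 -0.602 -0.604
outer loop
vertex 1.016 -0.557 -2.756
vertex 1.35 -0.104 -3.497
vertex 1.622 -0.841 -2.998
endloop
endfacet
facet normal 0.181 -0.385 0.905
outer loop
vertex 1.016 -0.557 -2.756
vertex 1.622 -0.841 -2.998
vertex 2.35 1.044 -2.343
endloop
endfacet
facet normal -0.523 -0.602 -0.604
outer loop
vertex 1.622 -0.841 -2.998
vertex 1.35 -0.104 -3.497
vertex 2.069 -0.694 -3.532
endloop
endfacet
facet normal 0.740 -0.457 0.493
outer loop
vertex 1.622 -0.841 -2.998
vertex 2.069 -0.694 -3.532
vertex 2.35 1.044 -2.343
endloop
endfacet

endsolid


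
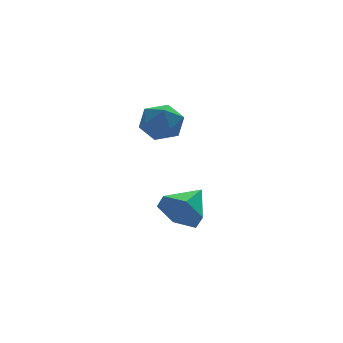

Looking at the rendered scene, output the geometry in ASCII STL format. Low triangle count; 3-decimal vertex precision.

solid 
facet normal -0.595 0.791 0.146
outer loop
vertex 0.219 0.039 2.841
vertex 0.461 0.042 3.811
vertex 1.003 0.57 3.159
endloop
endfacet
facet normal -0.327 0.792 -0.516
outer loop
vertex 0.219 0.039 2.841
vertex 1.003 0.57 3.159
vertex 1.066 0.044 2.312
endloop
endfacet
facet normal -0.522 0.183 -0.833
outer loop
vertex 0.219 0.039 2.841
vertex 1.066 0.044 2.312
vertex 0.562 -0.809 2.44
endloop
endfacet
facet normal -0.910 -0.195 -0.366
outer loop
vertex 0.219 0.039 2.841
vertex 0.562 -0.809 2.44
vertex 0.189 -0.81 3.367
endloop
endfacet
facet normal -0.954 0.181 0.238
outer loop
vertex 0.219 0.039 2.841
vertex 0.189 -0.81 3.367
vertex 0.461 0.042 3.811
endloop
endfacet
facet normal 0.384 0.797 -0.466
outer loop
vertex 1.066 0.044 2.312
vertex 1.003 0.57 3.159
vertex 1.831 0.05 2.953
endloop
endfacet
facet normal -0.047 0.795 0.605
outer loop
vertex 1.003 0.57 3.159
vertex 0.461 0.042 3.811
vertex 1.458 0.049 3.88
endloop
endfacet
facet normal -0.629 -0.191 0.753
outer loop
vertex 0.461 0.042 3.811
vertex 0.189 -0.81 3.367
vertex 0.954 -0.804 4.008
endloop
endfacet
facet normal -0.558 -0.799 -0.225
outer loop
vertex 0.189 -0.81 3.367
vertex 0.562 -0.809 2.44
vertex 1.017 -1.33 3.161
endloop
endfacet
facet normal 0.069 -0.188 -0.980
outer loop
vertex 0.562 -0.809 2.44
vertex 1.066 0.044 2.312
vertex 1.559 -0.802 2.509
endloop
endfacet
facet normal 0.910 0.195 0.366
outer loop
vertex 1.801 -0.799 3.479
vertex 1.831 0.05 2.953
vertex 1.458 0.049 3.88
endloop
endfacet
facet normal 0.522 -0.183 0.833
outer loop
vertex 1.801 -0.799 3.479
vertex 1.458 0.049 3.88
vertex 0.954 -0.804 4.008
endloop
endfacet
facet normal 0.327 -0.792 0.516
outer loop
vertex 1.801 -0.799 3.479
vertex 0.954 -0.804 4.008
vertex 1.017 -1.33 3.161
endloop
endfacet
facet normal 0.595 -0.791 -0.146
outer loop
vertex 1.801 -0.799 3.479
vertex 1.017 -1.33 3.161
vertex 1.559 -0.802 2.509
endloop
endfacet
facet normal 0.954 -0.181 -0.238
outer loop
vertex 1.801 -0.799 3.479
vertex 1.559 -0.802 2.509
vertex 1.831 0.05 2.953
endloop
endfacet
facet normal 0.558 0.799 0.225
outer loop
vertex 1.458 0.049 3.88
vertex 1.831 0.05 2.953
vertex 1.003 0.57 3.159
endloop
endfacet
facet normal -0.069 0.188 0.980
outer loop
vertex 0.954 -0.804 4.008
vertex 1.458 0.049 3.88
vertex 0.461 0.042 3.811
endloop
endfacet
facet normal -0.384 -0.797 0.466
outer loop
vertex 1.017 -1.33 3.161
vertex 0.954 -0.804 4.008
vertex 0.189 -0.81 3.367
endloop
endfacet
facet normal 0.047 -0.795 -0.605
outer loop
vertex 1.559 -0.802 2.509
vertex 1.017 -1.33 3.161
vertex 0.562 -0.809 2.44
endloop
endfacet
facet normal 0.629 0.191 -0.753
outer loop
vertex 1.831 0.05 2.953
vertex 1.559 -0.802 2.509
vertex 1.066 0.044 2.312
endloop
endfacet
facet normal -0.765 -0.525 -0.374
outer loop
vertex 2.2 -1.077 -2.627
vertex 1.6 -0.836 -1.738
vertex 1.574 -0.173 -2.615
endloop
endfacet
facet normal 0.637 0.449 -0.626
outer loop
vertex 2.2 -1.077 -2.627
vertex 1.574 -0.173 -2.615
vertex 2.9 0.056 -1.102
endloop
endfacet
facet normal -0.765 -0.525 -0.374
outer loop
vertex 1.574 -0.173 -2.615
vertex 1.6 -0.836 -1.738
vertex 0.974 0.068 -1.726
endloop
endfacet
facet normal 0.075 0.974 -0.213
outer loop
vertex 1.574 -0.173 -2.615
vertex 0.974 0.068 -1.726
vertex 2.9 0.056 -1.102
endloop
endfacet
facet normal -0.765 -0.525 -0.374
outer loop
vertex 0.974 0.068 -1.726
vertex 1.6 -0.836 -1.738
vertex 1.0 -0.595 -0.848
endloop
endfacet
facet normal -0.188 0.781 0.595
outer loop
vertex 0.974 0.068 -1.726
vertex 1.0 -0.595 -0.848
vertex 2.9 0.056 -1.102
endloop
endfacet
facet normal -0.765 -0.525 -0.374
outer loop
vertex 1.0 -0.595 -0.848
vertex 1.6 -0.836 -1.738
vertex 1.626 -1.499 -0.86
endloop
endfacet
facet normal 0.111 0.064 0.992
outer loop
vertex 1.0 -0.595 -0.848
vertex 1.626 -1.499 -0.86
vertex 2.9 0.056 -1.102
endloop
endfacet
facet normal -0.765 -0.525 -0.374
outer loop
vertex 1.626 -1.499 -0.86
vertex 1.6 -0.836 -1.738
vertex 2.226 -1.74 -1.75
endloop
endfacet
facet normal 0.673 -0.461 0.578
outer loop
vertex 1.626 -1.499 -0.86
vertex 2.226 -1.74 -1.75
vertex 2.9 0.056 -1.102
endloop
endfacet
facet normal -0.765 -0.525 -0.374
outer loop
vertex 2.226 -1.74 -1.75
vertex 1.6 -0.836 -1.738
vertex 2.2 -1.077 -2.627
endloop
endfacet
facet normal 0.935 -0.268 -0.230
outer loop
vertex 2.226 -1.74 -1.75
vertex 2.2 -1.077 -2.627
vertex 2.9 0.056 -1.102
endloop
endfacet

endsolid


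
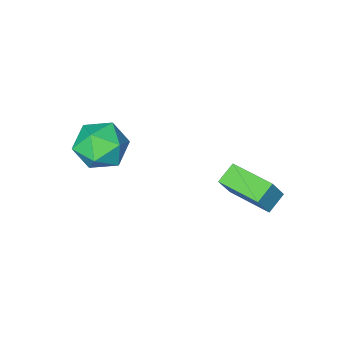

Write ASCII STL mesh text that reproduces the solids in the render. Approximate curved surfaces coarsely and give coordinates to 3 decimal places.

solid 
facet normal -0.842 -0.227 0.489
outer loop
vertex -3.188 2.511 0.772
vertex -3.674 4.562 0.886
vertex -3.851 2.42 -0.412
endloop
endfacet
facet normal 0.230 -0.972 -0.054
outer loop
vertex -2.966 2.658 -0.926
vertex -3.188 2.511 0.772
vertex -3.851 2.42 -0.412
endloop
endfacet
facet normal -0.842 -0.227 0.489
outer loop
vertex -3.851 2.42 -0.412
vertex -3.674 4.562 0.886
vertex -4.337 4.47 -0.298
endloop
endfacet
facet normal -0.488 -0.067 -0.871
outer loop
vertex -4.337 4.47 -0.298
vertex -2.966 2.658 -0.926
vertex -3.851 2.42 -0.412
endloop
endfacet
facet normal 0.488 0.067 0.871
outer loop
vertex -3.188 2.511 0.772
vertex -2.789 4.8 0.372
vertex -3.674 4.562 0.886
endloop
endfacet
facet normal 0.231 -0.971 -0.054
outer loop
vertex -2.303 2.75 0.258
vertex -3.188 2.511 0.772
vertex -2.966 2.658 -0.926
endloop
endfacet
facet normal 0.487 0.067 0.871
outer loop
vertex -2.303 2.75 0.258
vertex -2.789 4.8 0.372
vertex -3.188 2.511 0.772
endloop
endfacet
facet normal -0.230 0.972 0.053
outer loop
vertex -3.674 4.562 0.886
vertex -2.789 4.8 0.372
vertex -4.337 4.47 -0.298
endloop
endfacet
facet normal -0.487 -0.067 -0.871
outer loop
vertex -3.452 4.709 -0.812
vertex -2.966 2.658 -0.926
vertex -4.337 4.47 -0.298
endloop
endfacet
facet normal -0.231 0.971 0.055
outer loop
vertex -4.337 4.47 -0.298
vertex -2.789 4.8 0.372
vertex -3.452 4.709 -0.812
endloop
endfacet
facet normal 0.842 0.227 -0.489
outer loop
vertex -3.452 4.709 -0.812
vertex -2.303 2.75 0.258
vertex -2.966 2.658 -0.926
endloop
endfacet
facet normal 0.842 0.227 -0.489
outer loop
vertex -2.789 4.8 0.372
vertex -2.303 2.75 0.258
vertex -3.452 4.709 -0.812
endloop
endfacet
facet normal -0.568 0.823 -0.011
outer loop
vertex 1.084 0.632 1.509
vertex 0.132 -0.018 2.024
vertex 0.969 0.57 2.764
endloop
endfacet
facet normal 0.122 0.991 0.060
outer loop
vertex 1.084 0.632 1.509
vertex 0.969 0.57 2.764
vertex 2.106 0.462 2.228
endloop
endfacet
facet normal 0.473 0.724 -0.501
outer loop
vertex 1.084 0.632 1.509
vertex 2.106 0.462 2.228
vertex 1.973 -0.192 1.158
endloop
endfacet
facet normal 0.000 0.392 -0.920
outer loop
vertex 1.084 0.632 1.509
vertex 1.973 -0.192 1.158
vertex 0.753 -0.489 1.031
endloop
endfacet
facet normal -0.643 0.453 -0.617
outer loop
vertex 1.084 0.632 1.509
vertex 0.753 -0.489 1.031
vertex 0.132 -0.018 2.024
endloop
endfacet
facet normal 0.368 0.669 0.646
outer loop
vertex 2.106 0.462 2.228
vertex 0.969 0.57 2.764
vertex 1.787 -0.291 3.189
endloop
endfacet
facet normal -0.748 0.397 0.531
outer loop
vertex 0.969 0.57 2.764
vertex 0.132 -0.018 2.024
vertex 0.567 -0.588 3.062
endloop
endfacet
facet normal -0.871 -0.203 -0.448
outer loop
vertex 0.132 -0.018 2.024
vertex 0.753 -0.489 1.031
vertex 0.434 -1.242 1.992
endloop
endfacet
facet normal 0.171 -0.301 -0.938
outer loop
vertex 0.753 -0.489 1.031
vertex 1.973 -0.192 1.158
vertex 1.571 -1.35 1.456
endloop
endfacet
facet normal 0.935 0.238 -0.262
outer loop
vertex 1.973 -0.192 1.158
vertex 2.106 0.462 2.228
vertex 2.408 -0.762 2.196
endloop
endfacet
facet normal -0.000 -0.392 0.920
outer loop
vertex 1.456 -1.412 2.711
vertex 1.787 -0.291 3.189
vertex 0.567 -0.588 3.062
endloop
endfacet
facet normal -0.473 -0.724 0.501
outer loop
vertex 1.456 -1.412 2.711
vertex 0.567 -0.588 3.062
vertex 0.434 -1.242 1.992
endloop
endfacet
facet normal -0.122 -0.991 -0.060
outer loop
vertex 1.456 -1.412 2.711
vertex 0.434 -1.242 1.992
vertex 1.571 -1.35 1.456
endloop
endfacet
facet normal 0.568 -0.823 0.011
outer loop
vertex 1.456 -1.412 2.711
vertex 1.571 -1.35 1.456
vertex 2.408 -0.762 2.196
endloop
endfacet
facet normal 0.643 -0.453 0.617
outer loop
vertex 1.456 -1.412 2.711
vertex 2.408 -0.762 2.196
vertex 1.787 -0.291 3.189
endloop
endfacet
facet normal -0.171 0.301 0.938
outer loop
vertex 0.567 -0.588 3.062
vertex 1.787 -0.291 3.189
vertex 0.969 0.57 2.764
endloop
endfacet
facet normal -0.935 -0.238 0.262
outer loop
vertex 0.434 -1.242 1.992
vertex 0.567 -0.588 3.062
vertex 0.132 -0.018 2.024
endloop
endfacet
facet normal -0.368 -0.669 -0.646
outer loop
vertex 1.571 -1.35 1.456
vertex 0.434 -1.242 1.992
vertex 0.753 -0.489 1.031
endloop
endfacet
facet normal 0.748 -0.397 -0.531
outer loop
vertex 2.408 -0.762 2.196
vertex 1.571 -1.35 1.456
vertex 1.973 -0.192 1.158
endloop
endfacet
facet normal 0.871 0.203 0.448
outer loop
vertex 1.787 -0.291 3.189
vertex 2.408 -0.762 2.196
vertex 2.106 0.462 2.228
endloop
endfacet

endsolid


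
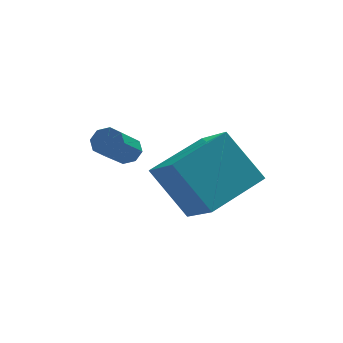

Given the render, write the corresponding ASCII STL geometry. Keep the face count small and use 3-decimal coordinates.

solid 
facet normal -0.810 -0.531 -0.250
outer loop
vertex -1.388 -3.679 2.097
vertex -2.44 -2.807 3.652
vertex -1.93 -2.319 0.967
endloop
endfacet
facet normal 0.508 -0.421 -0.751
outer loop
vertex -0.18 -1.173 1.508
vertex -1.388 -3.679 2.097
vertex -1.93 -2.319 0.967
endloop
endfacet
facet normal -0.810 -0.531 -0.250
outer loop
vertex -1.93 -2.319 0.967
vertex -2.44 -2.807 3.652
vertex -2.982 -1.447 2.522
endloop
endfacet
facet normal -0.293 0.736 -0.611
outer loop
vertex -2.982 -1.447 2.522
vertex -0.18 -1.173 1.508
vertex -1.93 -2.319 0.967
endloop
endfacet
facet normal 0.293 -0.736 0.611
outer loop
vertex -1.388 -3.679 2.097
vertex -0.69 -1.661 4.193
vertex -2.44 -2.807 3.652
endloop
endfacet
facet normal 0.508 -0.421 -0.751
outer loop
vertex 0.362 -2.533 2.638
vertex -1.388 -3.679 2.097
vertex -0.18 -1.173 1.508
endloop
endfacet
facet normal 0.293 -0.736 0.611
outer loop
vertex 0.362 -2.533 2.638
vertex -0.69 -1.661 4.193
vertex -1.388 -3.679 2.097
endloop
endfacet
facet normal -0.508 0.421 0.751
outer loop
vertex -2.44 -2.807 3.652
vertex -0.69 -1.661 4.193
vertex -2.982 -1.447 2.522
endloop
endfacet
facet normal -0.293 0.736 -0.611
outer loop
vertex -1.232 -0.301 3.063
vertex -0.18 -1.173 1.508
vertex -2.982 -1.447 2.522
endloop
endfacet
facet normal -0.508 0.421 0.751
outer loop
vertex -2.982 -1.447 2.522
vertex -0.69 -1.661 4.193
vertex -1.232 -0.301 3.063
endloop
endfacet
facet normal 0.810 0.531 0.250
outer loop
vertex -1.232 -0.301 3.063
vertex 0.362 -2.533 2.638
vertex -0.18 -1.173 1.508
endloop
endfacet
facet normal 0.810 0.531 0.250
outer loop
vertex -0.69 -1.661 4.193
vertex 0.362 -2.533 2.638
vertex -1.232 -0.301 3.063
endloop
endfacet
facet normal 0.327 0.682 -0.655
outer loop
vertex -3.224 0.116 1.926
vertex -3.488 0.502 2.196
vertex -2.992 0.289 2.222
endloop
endfacet
facet normal 0.761 -0.601 -0.245
outer loop
vertex -3.224 0.116 1.926
vertex -2.992 0.289 2.222
vertex -3.908 -1.308 3.294
endloop
endfacet
facet normal 0.762 -0.600 -0.244
outer loop
vertex -3.908 -1.308 3.294
vertex -2.992 0.289 2.222
vertex -3.677 -1.135 3.59
endloop
endfacet
facet normal -0.328 -0.682 0.654
outer loop
vertex -3.908 -1.308 3.294
vertex -3.677 -1.135 3.59
vertex -4.172 -0.922 3.564
endloop
endfacet
facet normal 0.327 0.682 -0.654
outer loop
vertex -2.992 0.289 2.222
vertex -3.488 0.502 2.196
vertex -3.051 0.586 2.502
endloop
endfacet
facet normal 0.934 -0.129 0.333
outer loop
vertex -2.992 0.289 2.222
vertex -3.051 0.586 2.502
vertex -3.677 -1.135 3.59
endloop
endfacet
facet normal 0.934 -0.129 0.333
outer loop
vertex -3.677 -1.135 3.59
vertex -3.051 0.586 2.502
vertex -3.736 -0.837 3.871
endloop
endfacet
facet normal -0.328 -0.682 0.654
outer loop
vertex -3.677 -1.135 3.59
vertex -3.736 -0.837 3.871
vertex -4.172 -0.922 3.564
endloop
endfacet
facet normal 0.328 0.681 -0.655
outer loop
vertex -3.051 0.586 2.502
vertex -3.488 0.502 2.196
vertex -3.366 0.835 2.603
endloop
endfacet
facet normal 0.560 0.418 0.715
outer loop
vertex -3.051 0.586 2.502
vertex -3.366 0.835 2.603
vertex -3.736 -0.837 3.871
endloop
endfacet
facet normal 0.560 0.418 0.715
outer loop
vertex -3.736 -0.837 3.871
vertex -3.366 0.835 2.603
vertex -4.05 -0.589 3.972
endloop
endfacet
facet normal -0.328 -0.682 0.654
outer loop
vertex -3.736 -0.837 3.871
vertex -4.05 -0.589 3.972
vertex -4.172 -0.922 3.564
endloop
endfacet
facet normal 0.326 0.681 -0.655
outer loop
vertex -3.366 0.835 2.603
vertex -3.488 0.502 2.196
vertex -3.752 0.888 2.466
endloop
endfacet
facet normal -0.142 0.721 0.679
outer loop
vertex -3.366 0.835 2.603
vertex -3.752 0.888 2.466
vertex -4.05 -0.589 3.972
endloop
endfacet
facet normal -0.144 0.721 0.678
outer loop
vertex -4.05 -0.589 3.972
vertex -3.752 0.888 2.466
vertex -4.436 -0.536 3.834
endloop
endfacet
facet normal -0.328 -0.682 0.654
outer loop
vertex -4.05 -0.589 3.972
vertex -4.436 -0.536 3.834
vertex -4.172 -0.922 3.564
endloop
endfacet
facet normal 0.328 0.682 -0.654
outer loop
vertex -3.752 0.888 2.466
vertex -3.488 0.502 2.196
vertex -3.983 0.715 2.17
endloop
endfacet
facet normal -0.762 0.600 0.244
outer loop
vertex -3.752 0.888 2.466
vertex -3.983 0.715 2.17
vertex -4.436 -0.536 3.834
endloop
endfacet
facet normal -0.761 0.601 0.245
outer loop
vertex -4.436 -0.536 3.834
vertex -3.983 0.715 2.17
vertex -4.668 -0.709 3.538
endloop
endfacet
facet normal -0.327 -0.682 0.655
outer loop
vertex -4.436 -0.536 3.834
vertex -4.668 -0.709 3.538
vertex -4.172 -0.922 3.564
endloop
endfacet
facet normal 0.328 0.682 -0.654
outer loop
vertex -3.983 0.715 2.17
vertex -3.488 0.502 2.196
vertex -3.924 0.417 1.889
endloop
endfacet
facet normal -0.934 0.129 -0.333
outer loop
vertex -3.983 0.715 2.17
vertex -3.924 0.417 1.889
vertex -4.668 -0.709 3.538
endloop
endfacet
facet normal -0.934 0.129 -0.333
outer loop
vertex -4.668 -0.709 3.538
vertex -3.924 0.417 1.889
vertex -4.609 -1.006 3.258
endloop
endfacet
facet normal -0.327 -0.682 0.654
outer loop
vertex -4.668 -0.709 3.538
vertex -4.609 -1.006 3.258
vertex -4.172 -0.922 3.564
endloop
endfacet
facet normal 0.328 0.682 -0.654
outer loop
vertex -3.924 0.417 1.889
vertex -3.488 0.502 2.196
vertex -3.61 0.169 1.788
endloop
endfacet
facet normal -0.560 -0.418 -0.715
outer loop
vertex -3.924 0.417 1.889
vertex -3.61 0.169 1.788
vertex -4.609 -1.006 3.258
endloop
endfacet
facet normal -0.560 -0.418 -0.715
outer loop
vertex -4.609 -1.006 3.258
vertex -3.61 0.169 1.788
vertex -4.294 -1.255 3.157
endloop
endfacet
facet normal -0.328 -0.681 0.655
outer loop
vertex -4.609 -1.006 3.258
vertex -4.294 -1.255 3.157
vertex -4.172 -0.922 3.564
endloop
endfacet
facet normal 0.328 0.682 -0.654
outer loop
vertex -3.61 0.169 1.788
vertex -3.488 0.502 2.196
vertex -3.224 0.116 1.926
endloop
endfacet
facet normal 0.143 -0.721 -0.678
outer loop
vertex -3.61 0.169 1.788
vertex -3.224 0.116 1.926
vertex -4.294 -1.255 3.157
endloop
endfacet
facet normal 0.142 -0.720 -0.679
outer loop
vertex -4.294 -1.255 3.157
vertex -3.224 0.116 1.926
vertex -3.908 -1.308 3.294
endloop
endfacet
facet normal -0.326 -0.681 0.655
outer loop
vertex -4.294 -1.255 3.157
vertex -3.908 -1.308 3.294
vertex -4.172 -0.922 3.564
endloop
endfacet

endsolid


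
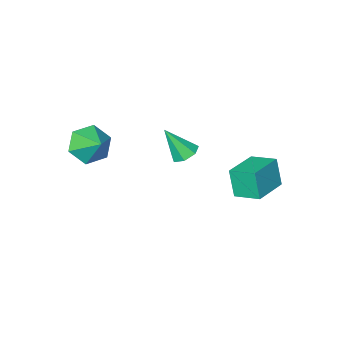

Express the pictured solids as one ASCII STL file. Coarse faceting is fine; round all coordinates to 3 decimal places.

solid 
facet normal -0.925 -0.357 -0.128
outer loop
vertex -3.437 0.738 0.435
vertex -3.884 1.782 0.754
vertex -3.414 1.132 -0.825
endloop
endfacet
facet normal 0.379 -0.885 -0.270
outer loop
vertex -1.896 1.718 -0.614
vertex -3.437 0.738 0.435
vertex -3.414 1.132 -0.825
endloop
endfacet
facet normal -0.925 -0.357 -0.129
outer loop
vertex -3.414 1.132 -0.825
vertex -3.884 1.782 0.754
vertex -3.861 2.177 -0.506
endloop
endfacet
facet normal 0.017 0.299 -0.954
outer loop
vertex -3.861 2.177 -0.506
vertex -1.896 1.718 -0.614
vertex -3.414 1.132 -0.825
endloop
endfacet
facet normal -0.017 -0.299 0.954
outer loop
vertex -3.437 0.738 0.435
vertex -2.366 2.368 0.965
vertex -3.884 1.782 0.754
endloop
endfacet
facet normal 0.379 -0.885 -0.271
outer loop
vertex -1.919 1.323 0.646
vertex -3.437 0.738 0.435
vertex -1.896 1.718 -0.614
endloop
endfacet
facet normal -0.017 -0.299 0.954
outer loop
vertex -1.919 1.323 0.646
vertex -2.366 2.368 0.965
vertex -3.437 0.738 0.435
endloop
endfacet
facet normal -0.379 0.885 0.270
outer loop
vertex -3.884 1.782 0.754
vertex -2.366 2.368 0.965
vertex -3.861 2.177 -0.506
endloop
endfacet
facet normal 0.017 0.299 -0.954
outer loop
vertex -2.343 2.762 -0.295
vertex -1.896 1.718 -0.614
vertex -3.861 2.177 -0.506
endloop
endfacet
facet normal -0.379 0.885 0.270
outer loop
vertex -3.861 2.177 -0.506
vertex -2.366 2.368 0.965
vertex -2.343 2.762 -0.295
endloop
endfacet
facet normal 0.925 0.357 0.129
outer loop
vertex -2.343 2.762 -0.295
vertex -1.919 1.323 0.646
vertex -1.896 1.718 -0.614
endloop
endfacet
facet normal 0.925 0.357 0.128
outer loop
vertex -2.366 2.368 0.965
vertex -1.919 1.323 0.646
vertex -2.343 2.762 -0.295
endloop
endfacet
facet normal -0.390 0.364 -0.846
outer loop
vertex -1.899 -1.64 -0.674
vertex -2.302 -2.149 -0.707
vertex -2.397 -1.576 -0.417
endloop
endfacet
facet normal 0.380 0.743 0.551
outer loop
vertex -1.899 -1.64 -0.674
vertex -2.397 -1.576 -0.417
vertex -1.678 -2.731 0.647
endloop
endfacet
facet normal -0.390 0.363 -0.846
outer loop
vertex -2.397 -1.576 -0.417
vertex -2.302 -2.149 -0.707
vertex -2.823 -1.943 -0.378
endloop
endfacet
facet normal -0.360 0.501 0.787
outer loop
vertex -2.397 -1.576 -0.417
vertex -2.823 -1.943 -0.378
vertex -1.678 -2.731 0.647
endloop
endfacet
facet normal -0.390 0.363 -0.846
outer loop
vertex -2.823 -1.943 -0.378
vertex -2.302 -2.149 -0.707
vertex -2.857 -2.466 -0.587
endloop
endfacet
facet normal -0.729 -0.213 0.651
outer loop
vertex -2.823 -1.943 -0.378
vertex -2.857 -2.466 -0.587
vertex -1.678 -2.731 0.647
endloop
endfacet
facet normal -0.390 0.362 -0.846
outer loop
vertex -2.857 -2.466 -0.587
vertex -2.302 -2.149 -0.707
vertex -2.472 -2.75 -0.886
endloop
endfacet
facet normal -0.447 -0.861 0.242
outer loop
vertex -2.857 -2.466 -0.587
vertex -2.472 -2.75 -0.886
vertex -1.678 -2.731 0.647
endloop
endfacet
facet normal -0.390 0.362 -0.846
outer loop
vertex -2.472 -2.75 -0.886
vertex -2.302 -2.149 -0.707
vertex -1.96 -2.582 -1.05
endloop
endfacet
facet normal 0.272 -0.954 -0.129
outer loop
vertex -2.472 -2.75 -0.886
vertex -1.96 -2.582 -1.05
vertex -1.678 -2.731 0.647
endloop
endfacet
facet normal -0.390 0.362 -0.846
outer loop
vertex -1.96 -2.582 -1.05
vertex -2.302 -2.149 -0.707
vertex -1.705 -2.088 -0.956
endloop
endfacet
facet normal 0.887 -0.423 -0.185
outer loop
vertex -1.96 -2.582 -1.05
vertex -1.705 -2.088 -0.956
vertex -1.678 -2.731 0.647
endloop
endfacet
facet normal -0.390 0.364 -0.846
outer loop
vertex -1.705 -2.088 -0.956
vertex -2.302 -2.149 -0.707
vertex -1.899 -1.64 -0.674
endloop
endfacet
facet normal 0.936 0.332 0.117
outer loop
vertex -1.705 -2.088 -0.956
vertex -1.899 -1.64 -0.674
vertex -1.678 -2.731 0.647
endloop
endfacet
facet normal -0.076 -0.819 -0.569
outer loop
vertex 1.975 -3.81 1.456
vertex 1.503 -3.304 0.79
vertex 2.46 -3.368 0.755
endloop
endfacet
facet normal 0.755 0.174 0.632
outer loop
vertex 1.975 -3.81 1.456
vertex 2.46 -3.368 0.755
vertex 1.597 -2.296 1.49
endloop
endfacet
facet normal -0.076 -0.820 -0.568
outer loop
vertex 2.46 -3.368 0.755
vertex 1.503 -3.304 0.79
vertex 1.988 -2.863 0.089
endloop
endfacet
facet normal 0.761 0.647 -0.049
outer loop
vertex 2.46 -3.368 0.755
vertex 1.988 -2.863 0.089
vertex 1.597 -2.296 1.49
endloop
endfacet
facet normal -0.077 -0.819 -0.569
outer loop
vertex 1.988 -2.863 0.089
vertex 1.503 -3.304 0.79
vertex 1.031 -2.798 0.125
endloop
endfacet
facet normal 0.050 0.931 -0.363
outer loop
vertex 1.988 -2.863 0.089
vertex 1.031 -2.798 0.125
vertex 1.597 -2.296 1.49
endloop
endfacet
facet normal -0.077 -0.819 -0.569
outer loop
vertex 1.031 -2.798 0.125
vertex 1.503 -3.304 0.79
vertex 0.546 -3.239 0.826
endloop
endfacet
facet normal -0.669 0.743 0.004
outer loop
vertex 1.031 -2.798 0.125
vertex 0.546 -3.239 0.826
vertex 1.597 -2.296 1.49
endloop
endfacet
facet normal -0.077 -0.819 -0.569
outer loop
vertex 0.546 -3.239 0.826
vertex 1.503 -3.304 0.79
vertex 1.018 -3.745 1.491
endloop
endfacet
facet normal -0.676 0.271 0.686
outer loop
vertex 0.546 -3.239 0.826
vertex 1.018 -3.745 1.491
vertex 1.597 -2.296 1.49
endloop
endfacet
facet normal -0.076 -0.819 -0.568
outer loop
vertex 1.018 -3.745 1.491
vertex 1.503 -3.304 0.79
vertex 1.975 -3.81 1.456
endloop
endfacet
facet normal 0.036 -0.014 0.999
outer loop
vertex 1.018 -3.745 1.491
vertex 1.975 -3.81 1.456
vertex 1.597 -2.296 1.49
endloop
endfacet

endsolid


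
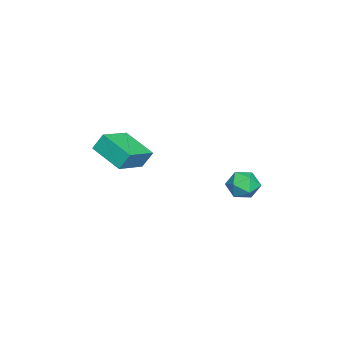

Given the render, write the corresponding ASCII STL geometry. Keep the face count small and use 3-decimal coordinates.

solid 
facet normal -0.877 0.341 -0.339
outer loop
vertex -3.912 -3.391 3.484
vertex -3.023 -1.804 2.781
vertex -3.751 -3.885 2.571
endloop
endfacet
facet normal -0.456 -0.814 0.360
outer loop
vertex -2.077 -4.536 3.219
vertex -3.912 -3.391 3.484
vertex -3.751 -3.885 2.571
endloop
endfacet
facet normal -0.877 0.341 -0.339
outer loop
vertex -3.751 -3.885 2.571
vertex -3.023 -1.804 2.781
vertex -2.862 -2.298 1.869
endloop
endfacet
facet normal 0.153 -0.470 -0.869
outer loop
vertex -2.862 -2.298 1.869
vertex -2.077 -4.536 3.219
vertex -3.751 -3.885 2.571
endloop
endfacet
facet normal -0.153 0.471 0.869
outer loop
vertex -3.912 -3.391 3.484
vertex -1.349 -2.455 3.429
vertex -3.023 -1.804 2.781
endloop
endfacet
facet normal -0.456 -0.814 0.360
outer loop
vertex -2.238 -4.042 4.131
vertex -3.912 -3.391 3.484
vertex -2.077 -4.536 3.219
endloop
endfacet
facet normal -0.153 0.470 0.869
outer loop
vertex -2.238 -4.042 4.131
vertex -1.349 -2.455 3.429
vertex -3.912 -3.391 3.484
endloop
endfacet
facet normal 0.456 0.814 -0.360
outer loop
vertex -3.023 -1.804 2.781
vertex -1.349 -2.455 3.429
vertex -2.862 -2.298 1.869
endloop
endfacet
facet normal 0.153 -0.471 -0.869
outer loop
vertex -1.188 -2.949 2.516
vertex -2.077 -4.536 3.219
vertex -2.862 -2.298 1.869
endloop
endfacet
facet normal 0.456 0.814 -0.360
outer loop
vertex -2.862 -2.298 1.869
vertex -1.349 -2.455 3.429
vertex -1.188 -2.949 2.516
endloop
endfacet
facet normal 0.877 -0.341 0.339
outer loop
vertex -1.188 -2.949 2.516
vertex -2.238 -4.042 4.131
vertex -2.077 -4.536 3.219
endloop
endfacet
facet normal 0.877 -0.341 0.339
outer loop
vertex -1.349 -2.455 3.429
vertex -2.238 -4.042 4.131
vertex -1.188 -2.949 2.516
endloop
endfacet
facet normal -0.211 0.758 0.617
outer loop
vertex -3.406 3.423 1.104
vertex -3.912 2.862 1.62
vertex -3.021 2.966 1.797
endloop
endfacet
facet normal 0.430 0.845 0.318
outer loop
vertex -3.406 3.423 1.104
vertex -3.021 2.966 1.797
vertex -2.581 3.043 0.998
endloop
endfacet
facet normal 0.343 0.854 -0.390
outer loop
vertex -3.406 3.423 1.104
vertex -2.581 3.043 0.998
vertex -3.2 2.986 0.328
endloop
endfacet
facet normal -0.352 0.773 -0.528
outer loop
vertex -3.406 3.423 1.104
vertex -3.2 2.986 0.328
vertex -4.023 2.874 0.712
endloop
endfacet
facet normal -0.695 0.713 0.094
outer loop
vertex -3.406 3.423 1.104
vertex -4.023 2.874 0.712
vertex -3.912 2.862 1.62
endloop
endfacet
facet normal 0.830 0.277 0.484
outer loop
vertex -2.581 3.043 0.998
vertex -3.021 2.966 1.797
vertex -2.577 2.246 1.448
endloop
endfacet
facet normal -0.208 0.136 0.969
outer loop
vertex -3.021 2.966 1.797
vertex -3.912 2.862 1.62
vertex -3.4 2.134 1.832
endloop
endfacet
facet normal -0.990 0.064 0.122
outer loop
vertex -3.912 2.862 1.62
vertex -4.023 2.874 0.712
vertex -4.019 2.077 1.162
endloop
endfacet
facet normal -0.435 0.161 -0.886
outer loop
vertex -4.023 2.874 0.712
vertex -3.2 2.986 0.328
vertex -3.579 2.154 0.363
endloop
endfacet
facet normal 0.690 0.292 -0.662
outer loop
vertex -3.2 2.986 0.328
vertex -2.581 3.043 0.998
vertex -2.688 2.258 0.54
endloop
endfacet
facet normal 0.352 -0.773 0.528
outer loop
vertex -3.194 1.697 1.056
vertex -2.577 2.246 1.448
vertex -3.4 2.134 1.832
endloop
endfacet
facet normal -0.343 -0.854 0.390
outer loop
vertex -3.194 1.697 1.056
vertex -3.4 2.134 1.832
vertex -4.019 2.077 1.162
endloop
endfacet
facet normal -0.430 -0.845 -0.318
outer loop
vertex -3.194 1.697 1.056
vertex -4.019 2.077 1.162
vertex -3.579 2.154 0.363
endloop
endfacet
facet normal 0.211 -0.758 -0.617
outer loop
vertex -3.194 1.697 1.056
vertex -3.579 2.154 0.363
vertex -2.688 2.258 0.54
endloop
endfacet
facet normal 0.695 -0.713 -0.094
outer loop
vertex -3.194 1.697 1.056
vertex -2.688 2.258 0.54
vertex -2.577 2.246 1.448
endloop
endfacet
facet normal 0.435 -0.161 0.886
outer loop
vertex -3.4 2.134 1.832
vertex -2.577 2.246 1.448
vertex -3.021 2.966 1.797
endloop
endfacet
facet normal -0.690 -0.292 0.662
outer loop
vertex -4.019 2.077 1.162
vertex -3.4 2.134 1.832
vertex -3.912 2.862 1.62
endloop
endfacet
facet normal -0.830 -0.277 -0.484
outer loop
vertex -3.579 2.154 0.363
vertex -4.019 2.077 1.162
vertex -4.023 2.874 0.712
endloop
endfacet
facet normal 0.208 -0.136 -0.969
outer loop
vertex -2.688 2.258 0.54
vertex -3.579 2.154 0.363
vertex -3.2 2.986 0.328
endloop
endfacet
facet normal 0.990 -0.064 -0.122
outer loop
vertex -2.577 2.246 1.448
vertex -2.688 2.258 0.54
vertex -2.581 3.043 0.998
endloop
endfacet

endsolid


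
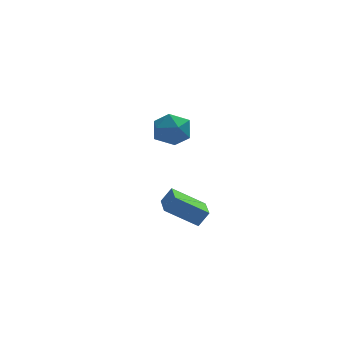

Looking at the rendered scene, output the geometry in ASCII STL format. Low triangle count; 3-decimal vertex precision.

solid 
facet normal -0.693 0.124 0.710
outer loop
vertex 1.033 3.577 0.258
vertex 0.949 2.356 0.39
vertex 1.756 2.994 1.065
endloop
endfacet
facet normal -0.236 0.675 0.699
outer loop
vertex 1.033 3.577 0.258
vertex 1.756 2.994 1.065
vertex 2.219 3.889 0.358
endloop
endfacet
facet normal -0.258 0.965 0.048
outer loop
vertex 1.033 3.577 0.258
vertex 2.219 3.889 0.358
vertex 1.697 3.805 -0.752
endloop
endfacet
facet normal -0.727 0.594 -0.344
outer loop
vertex 1.033 3.577 0.258
vertex 1.697 3.805 -0.752
vertex 0.913 2.857 -0.733
endloop
endfacet
facet normal -0.995 0.076 0.066
outer loop
vertex 1.033 3.577 0.258
vertex 0.913 2.857 -0.733
vertex 0.949 2.356 0.39
endloop
endfacet
facet normal 0.420 0.419 0.805
outer loop
vertex 2.219 3.889 0.358
vertex 1.756 2.994 1.065
vertex 2.867 2.863 0.553
endloop
endfacet
facet normal -0.316 -0.472 0.823
outer loop
vertex 1.756 2.994 1.065
vertex 0.949 2.356 0.39
vertex 2.083 1.915 0.572
endloop
endfacet
facet normal -0.805 -0.550 -0.220
outer loop
vertex 0.949 2.356 0.39
vertex 0.913 2.857 -0.733
vertex 1.561 1.831 -0.538
endloop
endfacet
facet normal -0.372 0.290 -0.882
outer loop
vertex 0.913 2.857 -0.733
vertex 1.697 3.805 -0.752
vertex 2.024 2.726 -1.245
endloop
endfacet
facet normal 0.385 0.889 -0.249
outer loop
vertex 1.697 3.805 -0.752
vertex 2.219 3.889 0.358
vertex 2.831 3.364 -0.57
endloop
endfacet
facet normal 0.727 -0.594 0.344
outer loop
vertex 2.747 2.143 -0.438
vertex 2.867 2.863 0.553
vertex 2.083 1.915 0.572
endloop
endfacet
facet normal 0.258 -0.965 -0.048
outer loop
vertex 2.747 2.143 -0.438
vertex 2.083 1.915 0.572
vertex 1.561 1.831 -0.538
endloop
endfacet
facet normal 0.236 -0.675 -0.699
outer loop
vertex 2.747 2.143 -0.438
vertex 1.561 1.831 -0.538
vertex 2.024 2.726 -1.245
endloop
endfacet
facet normal 0.693 -0.124 -0.710
outer loop
vertex 2.747 2.143 -0.438
vertex 2.024 2.726 -1.245
vertex 2.831 3.364 -0.57
endloop
endfacet
facet normal 0.995 -0.076 -0.066
outer loop
vertex 2.747 2.143 -0.438
vertex 2.831 3.364 -0.57
vertex 2.867 2.863 0.553
endloop
endfacet
facet normal 0.372 -0.290 0.882
outer loop
vertex 2.083 1.915 0.572
vertex 2.867 2.863 0.553
vertex 1.756 2.994 1.065
endloop
endfacet
facet normal -0.385 -0.889 0.249
outer loop
vertex 1.561 1.831 -0.538
vertex 2.083 1.915 0.572
vertex 0.949 2.356 0.39
endloop
endfacet
facet normal -0.420 -0.419 -0.805
outer loop
vertex 2.024 2.726 -1.245
vertex 1.561 1.831 -0.538
vertex 0.913 2.857 -0.733
endloop
endfacet
facet normal 0.316 0.472 -0.823
outer loop
vertex 2.831 3.364 -0.57
vertex 2.024 2.726 -1.245
vertex 1.697 3.805 -0.752
endloop
endfacet
facet normal 0.805 0.550 0.220
outer loop
vertex 2.867 2.863 0.553
vertex 2.831 3.364 -0.57
vertex 2.219 3.889 0.358
endloop
endfacet
facet normal -0.820 0.147 0.553
outer loop
vertex 0.763 -4.526 -0.872
vertex 0.863 -2.962 -1.139
vertex 0.183 -4.631 -1.705
endloop
endfacet
facet normal -0.063 -0.984 0.168
outer loop
vertex 1.897 -4.938 -2.861
vertex 0.763 -4.526 -0.872
vertex 0.183 -4.631 -1.705
endloop
endfacet
facet normal -0.820 0.147 0.553
outer loop
vertex 0.183 -4.631 -1.705
vertex 0.863 -2.962 -1.139
vertex 0.283 -3.067 -1.972
endloop
endfacet
facet normal -0.569 -0.103 -0.816
outer loop
vertex 0.283 -3.067 -1.972
vertex 1.897 -4.938 -2.861
vertex 0.183 -4.631 -1.705
endloop
endfacet
facet normal 0.569 0.103 0.816
outer loop
vertex 0.763 -4.526 -0.872
vertex 2.577 -3.269 -2.295
vertex 0.863 -2.962 -1.139
endloop
endfacet
facet normal -0.063 -0.984 0.168
outer loop
vertex 2.477 -4.833 -2.028
vertex 0.763 -4.526 -0.872
vertex 1.897 -4.938 -2.861
endloop
endfacet
facet normal 0.569 0.103 0.816
outer loop
vertex 2.477 -4.833 -2.028
vertex 2.577 -3.269 -2.295
vertex 0.763 -4.526 -0.872
endloop
endfacet
facet normal 0.063 0.984 -0.168
outer loop
vertex 0.863 -2.962 -1.139
vertex 2.577 -3.269 -2.295
vertex 0.283 -3.067 -1.972
endloop
endfacet
facet normal -0.569 -0.103 -0.816
outer loop
vertex 1.997 -3.374 -3.128
vertex 1.897 -4.938 -2.861
vertex 0.283 -3.067 -1.972
endloop
endfacet
facet normal 0.063 0.984 -0.168
outer loop
vertex 0.283 -3.067 -1.972
vertex 2.577 -3.269 -2.295
vertex 1.997 -3.374 -3.128
endloop
endfacet
facet normal 0.820 -0.147 -0.553
outer loop
vertex 1.997 -3.374 -3.128
vertex 2.477 -4.833 -2.028
vertex 1.897 -4.938 -2.861
endloop
endfacet
facet normal 0.820 -0.147 -0.553
outer loop
vertex 2.577 -3.269 -2.295
vertex 2.477 -4.833 -2.028
vertex 1.997 -3.374 -3.128
endloop
endfacet

endsolid
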